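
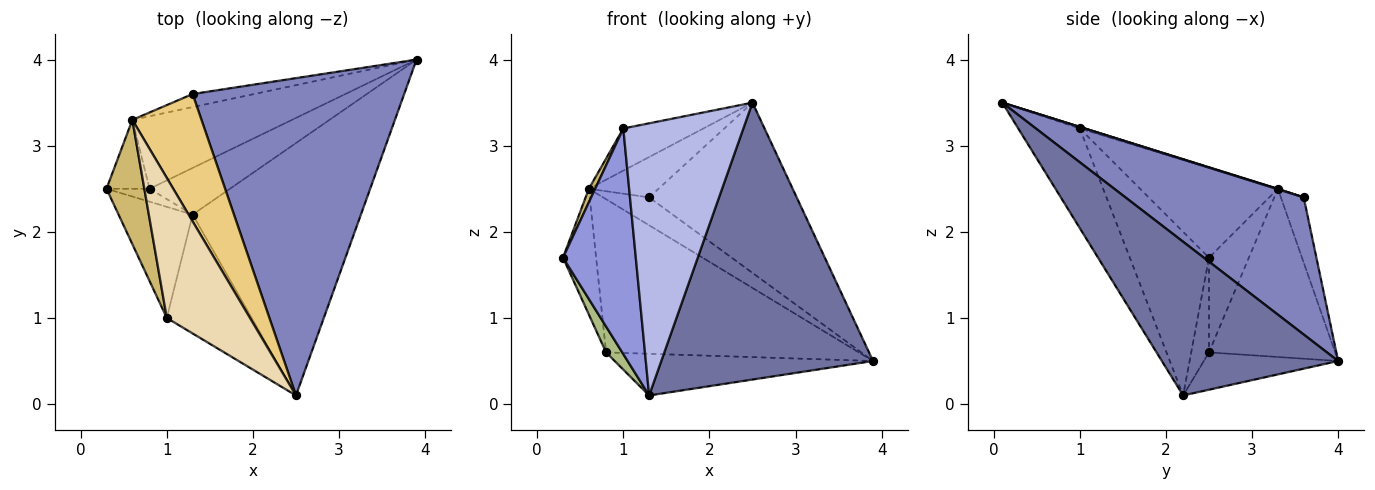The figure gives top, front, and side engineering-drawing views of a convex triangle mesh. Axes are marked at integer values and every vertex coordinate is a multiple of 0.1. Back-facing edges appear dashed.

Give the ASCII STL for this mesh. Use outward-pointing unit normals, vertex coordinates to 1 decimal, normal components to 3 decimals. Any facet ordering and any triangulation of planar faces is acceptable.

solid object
 facet normal 0.524 -0.629 -0.574
  outer loop
   vertex 1.3 2.2 0.1
   vertex 3.9 4.0 0.5
   vertex 2.5 0.1 3.5
  endloop
 endfacet
 facet normal 0.496 0.411 0.765
  outer loop
   vertex 1.3 3.6 2.4
   vertex 2.5 0.1 3.5
   vertex 3.9 4.0 0.5
  endloop
 endfacet
 facet normal -0.698 -0.642 -0.316
  outer loop
   vertex 1.0 1.0 3.2
   vertex 0.3 2.5 1.7
   vertex 1.3 2.2 0.1
  endloop
 endfacet
 facet normal -0.425 -0.829 -0.362
  outer loop
   vertex 1.0 1.0 3.2
   vertex 1.3 2.2 0.1
   vertex 2.5 0.1 3.5
  endloop
 endfacet
 facet normal -0.327 0.629 -0.705
  outer loop
   vertex 0.8 2.5 0.6
   vertex 3.9 4.0 0.5
   vertex 1.3 2.2 0.1
  endloop
 endfacet
 facet normal -0.701 -0.638 -0.319
  outer loop
   vertex 0.8 2.5 0.6
   vertex 1.3 2.2 0.1
   vertex 0.3 2.5 1.7
  endloop
 endfacet
 facet normal -0.409 0.827 -0.386
  outer loop
   vertex 0.6 3.3 2.5
   vertex 1.3 3.6 2.4
   vertex 3.9 4.0 0.5
  endloop
 endfacet
 facet normal -0.411 0.824 -0.390
  outer loop
   vertex 0.6 3.3 2.5
   vertex 3.9 4.0 0.5
   vertex 0.8 2.5 0.6
  endloop
 endfacet
 facet normal -0.726 0.603 -0.330
  outer loop
   vertex 0.6 3.3 2.5
   vertex 0.8 2.5 0.6
   vertex 0.3 2.5 1.7
  endloop
 endfacet
 facet normal -0.921 -0.042 0.388
  outer loop
   vertex 0.6 3.3 2.5
   vertex 0.3 2.5 1.7
   vertex 1.0 1.0 3.2
  endloop
 endfacet
 facet normal 0.007 0.302 0.953
  outer loop
   vertex 0.6 3.3 2.5
   vertex 2.5 0.1 3.5
   vertex 1.3 3.6 2.4
  endloop
 endfacet
 facet normal -0.019 0.288 0.957
  outer loop
   vertex 0.6 3.3 2.5
   vertex 1.0 1.0 3.2
   vertex 2.5 0.1 3.5
  endloop
 endfacet
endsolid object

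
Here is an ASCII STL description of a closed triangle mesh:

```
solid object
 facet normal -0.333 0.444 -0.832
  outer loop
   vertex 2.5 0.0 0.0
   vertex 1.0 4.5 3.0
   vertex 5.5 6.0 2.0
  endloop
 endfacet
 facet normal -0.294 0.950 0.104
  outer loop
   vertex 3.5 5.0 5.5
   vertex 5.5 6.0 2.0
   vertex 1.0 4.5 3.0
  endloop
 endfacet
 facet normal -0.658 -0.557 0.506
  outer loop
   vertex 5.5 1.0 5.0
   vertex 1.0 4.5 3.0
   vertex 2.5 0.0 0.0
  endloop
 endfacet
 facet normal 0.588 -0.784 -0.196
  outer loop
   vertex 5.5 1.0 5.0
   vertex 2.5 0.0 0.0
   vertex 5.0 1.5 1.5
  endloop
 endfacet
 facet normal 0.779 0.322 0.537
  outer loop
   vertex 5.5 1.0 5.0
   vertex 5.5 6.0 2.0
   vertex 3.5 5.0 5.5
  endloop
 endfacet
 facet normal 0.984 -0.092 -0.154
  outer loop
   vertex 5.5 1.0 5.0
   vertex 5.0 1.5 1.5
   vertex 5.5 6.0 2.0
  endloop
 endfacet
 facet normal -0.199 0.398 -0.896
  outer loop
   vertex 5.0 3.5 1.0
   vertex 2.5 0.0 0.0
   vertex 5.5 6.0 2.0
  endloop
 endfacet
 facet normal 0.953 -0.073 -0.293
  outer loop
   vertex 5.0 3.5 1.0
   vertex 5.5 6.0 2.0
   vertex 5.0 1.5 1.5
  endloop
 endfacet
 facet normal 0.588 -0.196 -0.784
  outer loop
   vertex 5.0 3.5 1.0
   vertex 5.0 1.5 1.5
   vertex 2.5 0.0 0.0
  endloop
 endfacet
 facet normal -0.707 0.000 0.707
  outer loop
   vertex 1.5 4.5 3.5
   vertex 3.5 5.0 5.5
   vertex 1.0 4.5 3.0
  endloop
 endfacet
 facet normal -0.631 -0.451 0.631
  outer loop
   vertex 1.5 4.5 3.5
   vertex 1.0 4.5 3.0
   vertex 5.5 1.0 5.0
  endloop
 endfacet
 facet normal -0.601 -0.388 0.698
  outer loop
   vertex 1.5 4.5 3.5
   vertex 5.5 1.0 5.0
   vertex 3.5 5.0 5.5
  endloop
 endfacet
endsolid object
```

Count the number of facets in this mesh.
12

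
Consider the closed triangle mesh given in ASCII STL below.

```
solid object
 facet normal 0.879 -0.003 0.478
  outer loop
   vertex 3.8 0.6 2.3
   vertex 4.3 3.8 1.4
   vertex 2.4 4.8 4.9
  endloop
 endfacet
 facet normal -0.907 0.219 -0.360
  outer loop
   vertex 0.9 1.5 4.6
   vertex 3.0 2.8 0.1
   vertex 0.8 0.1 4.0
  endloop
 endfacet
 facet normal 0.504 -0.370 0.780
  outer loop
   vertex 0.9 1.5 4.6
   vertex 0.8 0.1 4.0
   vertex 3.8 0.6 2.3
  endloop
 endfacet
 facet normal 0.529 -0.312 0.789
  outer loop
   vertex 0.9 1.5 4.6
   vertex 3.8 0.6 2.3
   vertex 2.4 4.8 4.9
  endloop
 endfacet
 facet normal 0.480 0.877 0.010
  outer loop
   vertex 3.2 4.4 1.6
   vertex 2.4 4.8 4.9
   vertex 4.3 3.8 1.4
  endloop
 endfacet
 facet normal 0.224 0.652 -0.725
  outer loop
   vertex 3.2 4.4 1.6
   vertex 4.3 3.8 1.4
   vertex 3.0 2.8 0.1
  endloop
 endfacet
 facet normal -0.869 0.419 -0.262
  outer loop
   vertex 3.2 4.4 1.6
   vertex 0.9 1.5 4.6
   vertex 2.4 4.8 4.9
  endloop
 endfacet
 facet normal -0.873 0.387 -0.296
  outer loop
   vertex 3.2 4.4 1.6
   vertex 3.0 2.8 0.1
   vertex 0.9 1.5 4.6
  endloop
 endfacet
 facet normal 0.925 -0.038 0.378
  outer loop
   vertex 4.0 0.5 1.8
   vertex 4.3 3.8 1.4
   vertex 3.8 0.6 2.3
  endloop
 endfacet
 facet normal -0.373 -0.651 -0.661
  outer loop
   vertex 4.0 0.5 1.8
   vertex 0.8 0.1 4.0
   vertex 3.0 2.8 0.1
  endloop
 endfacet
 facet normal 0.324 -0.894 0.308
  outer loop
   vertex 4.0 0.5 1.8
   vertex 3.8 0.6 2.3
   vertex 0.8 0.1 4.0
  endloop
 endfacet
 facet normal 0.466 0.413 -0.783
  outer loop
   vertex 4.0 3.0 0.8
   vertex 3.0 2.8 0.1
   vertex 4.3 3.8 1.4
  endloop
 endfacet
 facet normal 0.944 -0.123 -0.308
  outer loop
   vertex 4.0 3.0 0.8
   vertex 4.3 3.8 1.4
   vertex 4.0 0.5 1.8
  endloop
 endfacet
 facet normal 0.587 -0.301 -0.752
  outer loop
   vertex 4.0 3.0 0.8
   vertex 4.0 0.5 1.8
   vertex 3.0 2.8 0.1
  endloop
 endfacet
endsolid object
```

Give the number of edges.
21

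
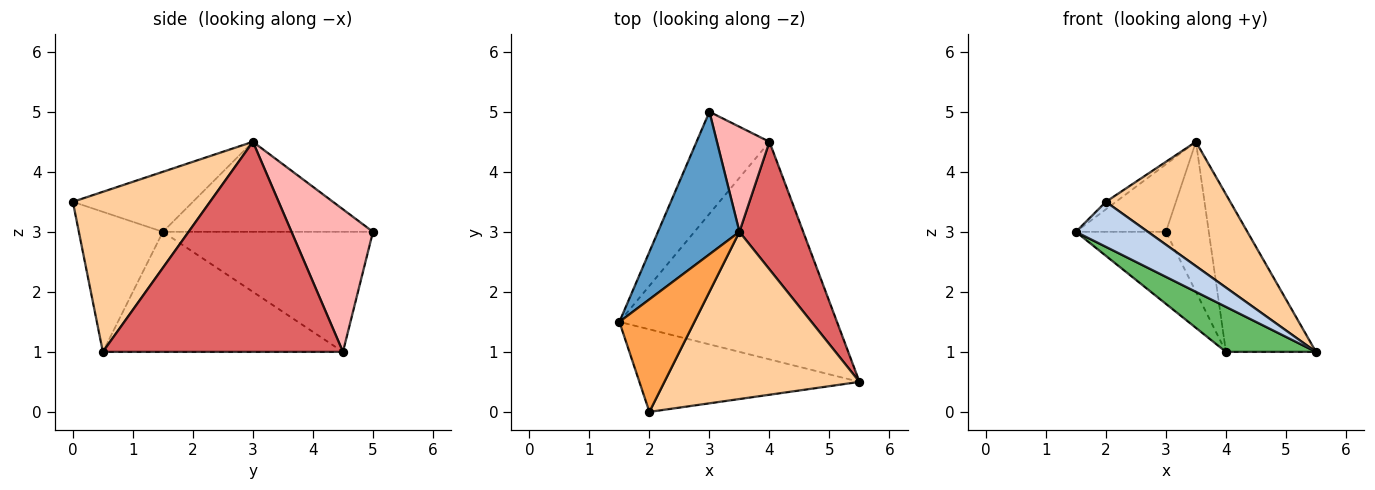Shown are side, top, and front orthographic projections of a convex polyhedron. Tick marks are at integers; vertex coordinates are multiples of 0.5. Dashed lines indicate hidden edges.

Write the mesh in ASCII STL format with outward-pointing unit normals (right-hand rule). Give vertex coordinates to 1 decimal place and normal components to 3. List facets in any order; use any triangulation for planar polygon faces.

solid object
 facet normal -0.707 0.303 0.639
  outer loop
   vertex 3.5 3.0 4.5
   vertex 3.0 5.0 3.0
   vertex 1.5 1.5 3.0
  endloop
 endfacet
 facet normal -0.488 -0.418 -0.766
  outer loop
   vertex 2.0 0.0 3.5
   vertex 1.5 1.5 3.0
   vertex 5.5 0.5 1.0
  endloop
 endfacet
 facet normal -0.624 0.052 0.780
  outer loop
   vertex 2.0 0.0 3.5
   vertex 3.5 3.0 4.5
   vertex 1.5 1.5 3.0
  endloop
 endfacet
 facet normal 0.550 -0.498 0.670
  outer loop
   vertex 2.0 0.0 3.5
   vertex 5.5 0.5 1.0
   vertex 3.5 3.0 4.5
  endloop
 endfacet
 facet normal -0.475 -0.178 -0.862
  outer loop
   vertex 4.0 4.5 1.0
   vertex 5.5 0.5 1.0
   vertex 1.5 1.5 3.0
  endloop
 endfacet
 facet normal -0.803 0.344 -0.487
  outer loop
   vertex 4.0 4.5 1.0
   vertex 1.5 1.5 3.0
   vertex 3.0 5.0 3.0
  endloop
 endfacet
 facet normal 0.901 0.338 0.273
  outer loop
   vertex 4.0 4.5 1.0
   vertex 3.5 3.0 4.5
   vertex 5.5 0.5 1.0
  endloop
 endfacet
 facet normal 0.841 0.443 0.310
  outer loop
   vertex 4.0 4.5 1.0
   vertex 3.0 5.0 3.0
   vertex 3.5 3.0 4.5
  endloop
 endfacet
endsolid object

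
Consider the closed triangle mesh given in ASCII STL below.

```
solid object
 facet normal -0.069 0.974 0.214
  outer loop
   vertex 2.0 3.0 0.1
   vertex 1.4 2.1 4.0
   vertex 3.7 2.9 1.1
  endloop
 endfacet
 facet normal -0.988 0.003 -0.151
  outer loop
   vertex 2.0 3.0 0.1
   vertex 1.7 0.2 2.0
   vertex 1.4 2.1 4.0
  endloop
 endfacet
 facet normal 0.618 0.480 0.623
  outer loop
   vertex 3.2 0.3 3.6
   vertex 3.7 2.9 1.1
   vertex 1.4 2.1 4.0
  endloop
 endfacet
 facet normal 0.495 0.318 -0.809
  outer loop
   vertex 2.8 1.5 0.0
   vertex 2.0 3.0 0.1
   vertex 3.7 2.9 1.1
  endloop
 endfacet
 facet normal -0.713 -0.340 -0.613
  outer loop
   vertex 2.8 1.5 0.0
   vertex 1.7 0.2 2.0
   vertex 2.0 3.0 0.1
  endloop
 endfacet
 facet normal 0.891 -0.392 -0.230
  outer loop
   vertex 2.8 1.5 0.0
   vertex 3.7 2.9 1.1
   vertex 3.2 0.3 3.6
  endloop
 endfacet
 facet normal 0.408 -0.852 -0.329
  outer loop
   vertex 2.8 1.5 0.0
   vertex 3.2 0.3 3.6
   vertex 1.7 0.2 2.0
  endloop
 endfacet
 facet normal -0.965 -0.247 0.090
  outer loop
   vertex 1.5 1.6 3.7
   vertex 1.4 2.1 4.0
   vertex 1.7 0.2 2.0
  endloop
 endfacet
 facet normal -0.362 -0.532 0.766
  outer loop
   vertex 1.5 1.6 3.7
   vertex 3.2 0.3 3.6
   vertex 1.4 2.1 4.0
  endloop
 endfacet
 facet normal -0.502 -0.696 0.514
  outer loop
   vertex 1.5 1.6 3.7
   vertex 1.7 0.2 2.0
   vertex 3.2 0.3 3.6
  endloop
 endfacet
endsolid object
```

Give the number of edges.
15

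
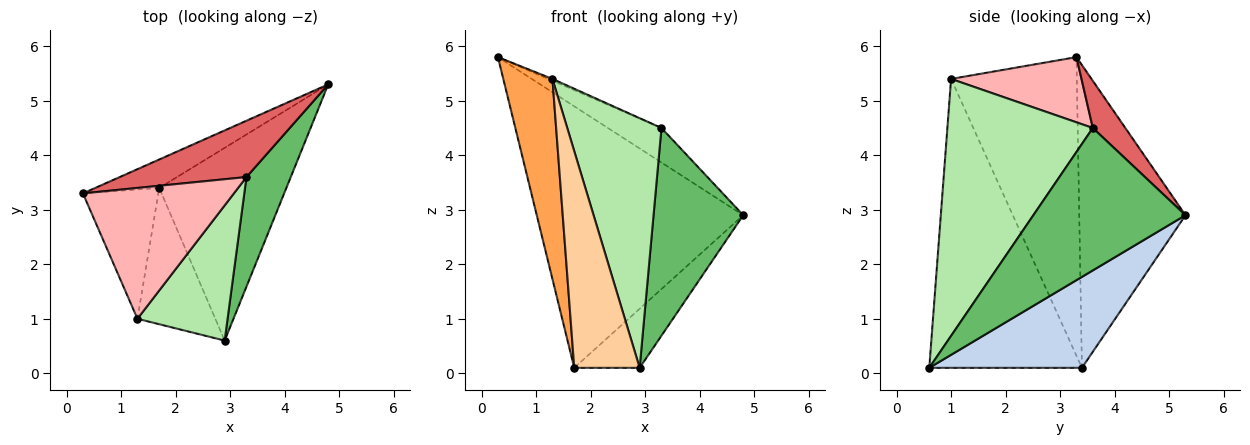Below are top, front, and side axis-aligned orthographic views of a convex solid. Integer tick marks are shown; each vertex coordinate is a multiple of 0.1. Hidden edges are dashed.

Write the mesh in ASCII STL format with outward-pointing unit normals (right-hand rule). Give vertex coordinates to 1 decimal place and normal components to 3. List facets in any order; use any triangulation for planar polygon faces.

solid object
 facet normal -0.455 0.885 -0.096
  outer loop
   vertex 1.7 3.4 0.1
   vertex 0.3 3.3 5.8
   vertex 4.8 5.3 2.9
  endloop
 endfacet
 facet normal 0.565 0.242 -0.789
  outer loop
   vertex 1.7 3.4 0.1
   vertex 4.8 5.3 2.9
   vertex 2.9 0.6 0.1
  endloop
 endfacet
 facet normal -0.907 -0.354 -0.229
  outer loop
   vertex 1.3 1.0 5.4
   vertex 0.3 3.3 5.8
   vertex 1.7 3.4 0.1
  endloop
 endfacet
 facet normal -0.892 -0.382 -0.240
  outer loop
   vertex 1.3 1.0 5.4
   vertex 1.7 3.4 0.1
   vertex 2.9 0.6 0.1
  endloop
 endfacet
 facet normal 0.832 -0.491 0.259
  outer loop
   vertex 3.3 3.6 4.5
   vertex 2.9 0.6 0.1
   vertex 4.8 5.3 2.9
  endloop
 endfacet
 facet normal 0.805 -0.522 0.282
  outer loop
   vertex 3.3 3.6 4.5
   vertex 1.3 1.0 5.4
   vertex 2.9 0.6 0.1
  endloop
 endfacet
 facet normal 0.302 0.498 0.813
  outer loop
   vertex 3.3 3.6 4.5
   vertex 4.8 5.3 2.9
   vertex 0.3 3.3 5.8
  endloop
 endfacet
 facet normal 0.397 0.013 0.918
  outer loop
   vertex 3.3 3.6 4.5
   vertex 0.3 3.3 5.8
   vertex 1.3 1.0 5.4
  endloop
 endfacet
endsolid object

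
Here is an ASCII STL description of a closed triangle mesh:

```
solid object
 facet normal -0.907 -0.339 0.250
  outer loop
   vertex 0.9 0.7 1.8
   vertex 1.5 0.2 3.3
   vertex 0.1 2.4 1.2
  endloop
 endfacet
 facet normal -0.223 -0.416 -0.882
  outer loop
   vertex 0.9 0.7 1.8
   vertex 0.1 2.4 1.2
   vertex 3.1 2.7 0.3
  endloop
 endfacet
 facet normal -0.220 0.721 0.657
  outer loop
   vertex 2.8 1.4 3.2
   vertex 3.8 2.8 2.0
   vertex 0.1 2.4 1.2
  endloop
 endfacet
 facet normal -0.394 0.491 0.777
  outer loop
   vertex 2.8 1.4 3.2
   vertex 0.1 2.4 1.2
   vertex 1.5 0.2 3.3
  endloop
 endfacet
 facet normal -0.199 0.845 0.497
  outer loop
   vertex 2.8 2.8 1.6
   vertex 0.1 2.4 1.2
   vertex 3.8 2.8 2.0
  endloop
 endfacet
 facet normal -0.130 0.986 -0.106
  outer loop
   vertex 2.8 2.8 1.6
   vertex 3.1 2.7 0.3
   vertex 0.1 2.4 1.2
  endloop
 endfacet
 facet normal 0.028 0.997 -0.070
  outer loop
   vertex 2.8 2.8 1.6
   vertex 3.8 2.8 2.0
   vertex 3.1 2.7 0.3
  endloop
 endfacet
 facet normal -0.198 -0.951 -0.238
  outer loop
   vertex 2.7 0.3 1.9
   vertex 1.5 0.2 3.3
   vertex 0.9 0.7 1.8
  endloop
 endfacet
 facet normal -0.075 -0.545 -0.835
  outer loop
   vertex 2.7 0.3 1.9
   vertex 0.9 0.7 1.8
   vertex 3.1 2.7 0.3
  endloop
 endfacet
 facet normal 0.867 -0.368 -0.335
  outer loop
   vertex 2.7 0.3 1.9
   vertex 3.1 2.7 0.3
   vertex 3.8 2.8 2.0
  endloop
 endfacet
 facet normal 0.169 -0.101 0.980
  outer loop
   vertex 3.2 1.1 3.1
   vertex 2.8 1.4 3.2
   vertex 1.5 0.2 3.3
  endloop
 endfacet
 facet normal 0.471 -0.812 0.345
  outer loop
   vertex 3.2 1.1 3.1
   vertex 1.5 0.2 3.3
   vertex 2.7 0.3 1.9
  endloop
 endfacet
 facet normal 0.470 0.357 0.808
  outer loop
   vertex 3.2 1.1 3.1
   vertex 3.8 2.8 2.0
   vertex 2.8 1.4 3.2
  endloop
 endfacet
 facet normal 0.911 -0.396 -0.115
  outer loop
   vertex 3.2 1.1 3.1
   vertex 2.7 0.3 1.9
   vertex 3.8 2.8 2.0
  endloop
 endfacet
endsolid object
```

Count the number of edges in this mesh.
21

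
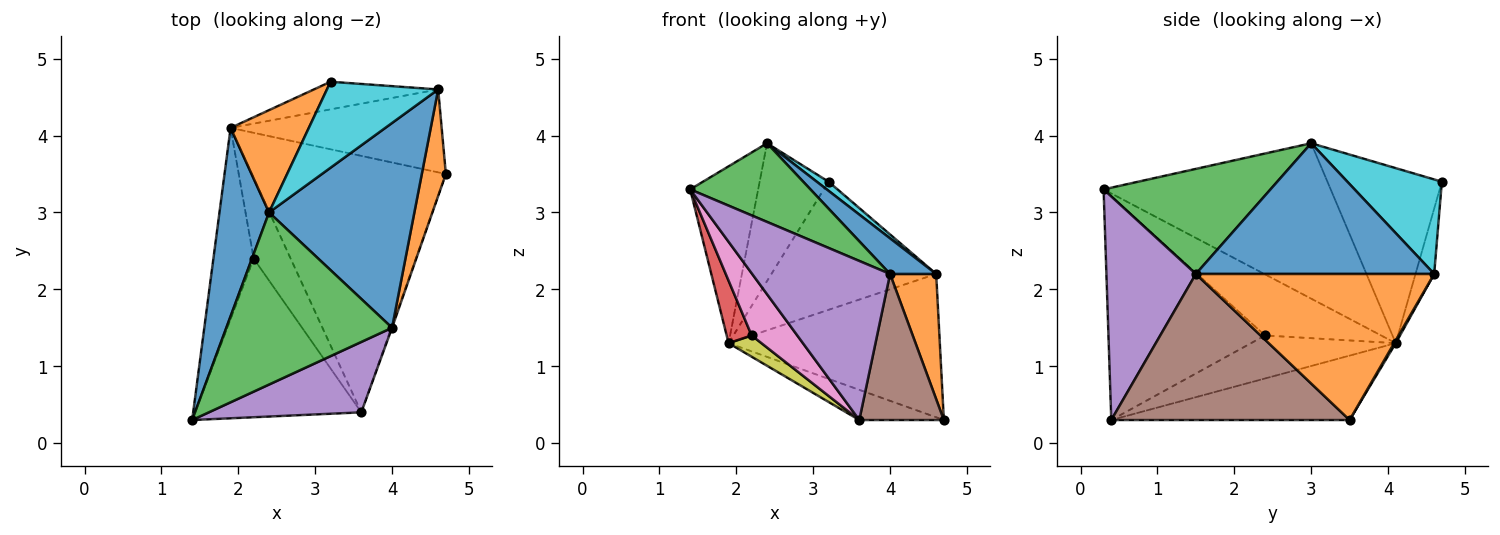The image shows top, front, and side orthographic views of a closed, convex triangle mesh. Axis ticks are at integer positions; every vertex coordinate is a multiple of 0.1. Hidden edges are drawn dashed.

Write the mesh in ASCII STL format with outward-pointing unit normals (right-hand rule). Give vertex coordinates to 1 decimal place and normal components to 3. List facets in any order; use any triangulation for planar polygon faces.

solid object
 facet normal -0.916 0.274 0.292
  outer loop
   vertex 1.9 4.1 1.3
   vertex 1.4 0.3 3.3
   vertex 2.4 3.0 3.9
  endloop
 endfacet
 facet normal -0.800 0.482 0.358
  outer loop
   vertex 1.9 4.1 1.3
   vertex 2.4 3.0 3.9
   vertex 3.2 4.7 3.4
  endloop
 endfacet
 facet normal 0.500 -0.360 0.788
  outer loop
   vertex 4.0 1.5 2.2
   vertex 2.4 3.0 3.9
   vertex 1.4 0.3 3.3
  endloop
 endfacet
 facet normal -0.822 -0.177 -0.542
  outer loop
   vertex 2.2 2.4 1.4
   vertex 1.4 0.3 3.3
   vertex 1.9 4.1 1.3
  endloop
 endfacet
 facet normal 0.510 -0.787 0.348
  outer loop
   vertex 3.6 0.4 0.3
   vertex 4.0 1.5 2.2
   vertex 1.4 0.3 3.3
  endloop
 endfacet
 facet normal 0.942 -0.334 -0.005
  outer loop
   vertex 3.6 0.4 0.3
   vertex 4.7 3.5 0.3
   vertex 4.0 1.5 2.2
  endloop
 endfacet
 facet normal -0.782 -0.228 -0.581
  outer loop
   vertex 3.6 0.4 0.3
   vertex 1.4 0.3 3.3
   vertex 2.2 2.4 1.4
  endloop
 endfacet
 facet normal -0.313 0.111 -0.943
  outer loop
   vertex 3.6 0.4 0.3
   vertex 1.9 4.1 1.3
   vertex 4.7 3.5 0.3
  endloop
 endfacet
 facet normal -0.747 -0.170 -0.643
  outer loop
   vertex 3.6 0.4 0.3
   vertex 2.2 2.4 1.4
   vertex 1.9 4.1 1.3
  endloop
 endfacet
 facet normal 0.645 -0.080 0.760
  outer loop
   vertex 4.6 4.6 2.2
   vertex 3.2 4.7 3.4
   vertex 2.4 3.0 3.9
  endloop
 endfacet
 facet normal 0.663 -0.128 0.737
  outer loop
   vertex 4.6 4.6 2.2
   vertex 2.4 3.0 3.9
   vertex 4.0 1.5 2.2
  endloop
 endfacet
 facet normal 0.969 -0.188 0.160
  outer loop
   vertex 4.6 4.6 2.2
   vertex 4.0 1.5 2.2
   vertex 4.7 3.5 0.3
  endloop
 endfacet
 facet normal 0.007 0.866 -0.501
  outer loop
   vertex 4.6 4.6 2.2
   vertex 4.7 3.5 0.3
   vertex 1.9 4.1 1.3
  endloop
 endfacet
 facet normal -0.110 0.972 -0.209
  outer loop
   vertex 4.6 4.6 2.2
   vertex 1.9 4.1 1.3
   vertex 3.2 4.7 3.4
  endloop
 endfacet
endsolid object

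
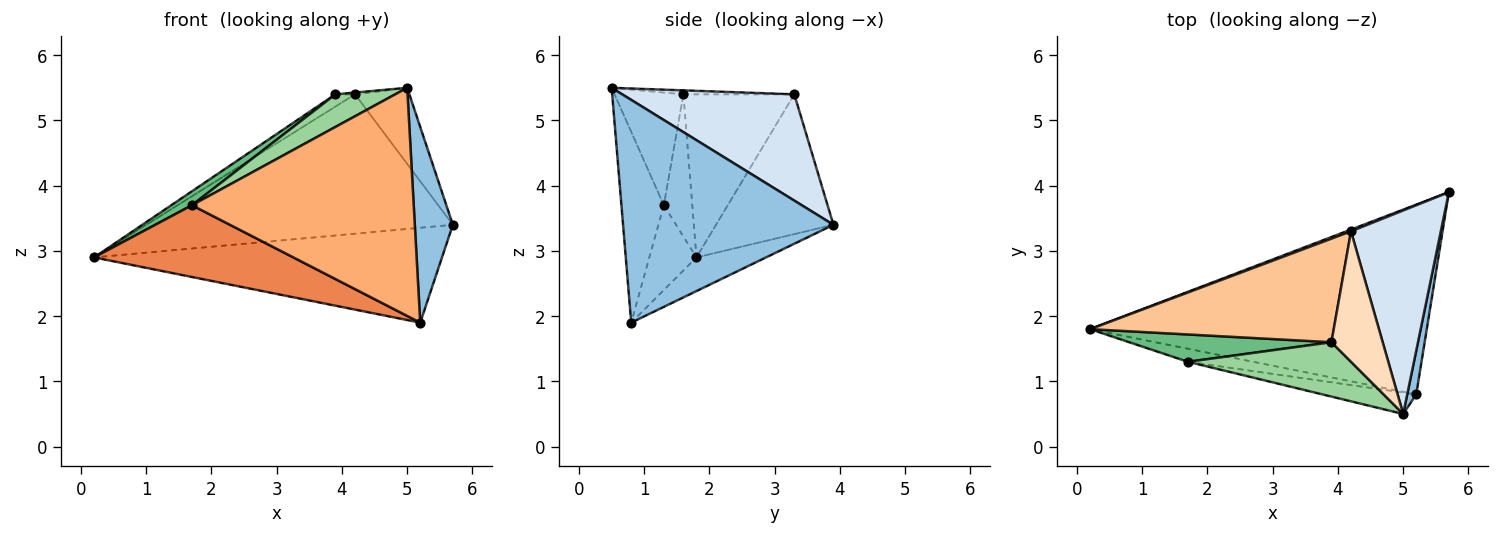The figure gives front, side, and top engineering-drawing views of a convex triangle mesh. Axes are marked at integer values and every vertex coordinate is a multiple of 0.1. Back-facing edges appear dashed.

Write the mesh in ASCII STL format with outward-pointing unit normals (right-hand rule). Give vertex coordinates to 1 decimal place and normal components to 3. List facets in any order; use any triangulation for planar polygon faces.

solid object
 facet normal -0.089 0.445 -0.891
  outer loop
   vertex 5.2 0.8 1.9
   vertex 0.2 1.8 2.9
   vertex 5.7 3.9 3.4
  endloop
 endfacet
 facet normal 0.983 -0.178 0.040
  outer loop
   vertex 5.2 0.8 1.9
   vertex 5.7 3.9 3.4
   vertex 5.0 0.5 5.5
  endloop
 endfacet
 facet normal -0.358 0.934 0.012
  outer loop
   vertex 4.2 3.3 5.4
   vertex 5.7 3.9 3.4
   vertex 0.2 1.8 2.9
  endloop
 endfacet
 facet normal 0.743 0.235 0.627
  outer loop
   vertex 4.2 3.3 5.4
   vertex 5.0 0.5 5.5
   vertex 5.7 3.9 3.4
  endloop
 endfacet
 facet normal -0.227 -0.958 -0.174
  outer loop
   vertex 1.7 1.3 3.7
   vertex 0.2 1.8 2.9
   vertex 5.2 0.8 1.9
  endloop
 endfacet
 facet normal -0.187 -0.978 -0.092
  outer loop
   vertex 1.7 1.3 3.7
   vertex 5.2 0.8 1.9
   vertex 5.0 0.5 5.5
  endloop
 endfacet
 facet normal -0.554 0.098 0.827
  outer loop
   vertex 3.9 1.6 5.4
   vertex 4.2 3.3 5.4
   vertex 0.2 1.8 2.9
  endloop
 endfacet
 facet normal -0.077 0.014 0.997
  outer loop
   vertex 3.9 1.6 5.4
   vertex 5.0 0.5 5.5
   vertex 4.2 3.3 5.4
  endloop
 endfacet
 facet normal -0.531 -0.385 0.755
  outer loop
   vertex 3.9 1.6 5.4
   vertex 0.2 1.8 2.9
   vertex 1.7 1.3 3.7
  endloop
 endfacet
 facet normal -0.510 -0.443 0.738
  outer loop
   vertex 3.9 1.6 5.4
   vertex 1.7 1.3 3.7
   vertex 5.0 0.5 5.5
  endloop
 endfacet
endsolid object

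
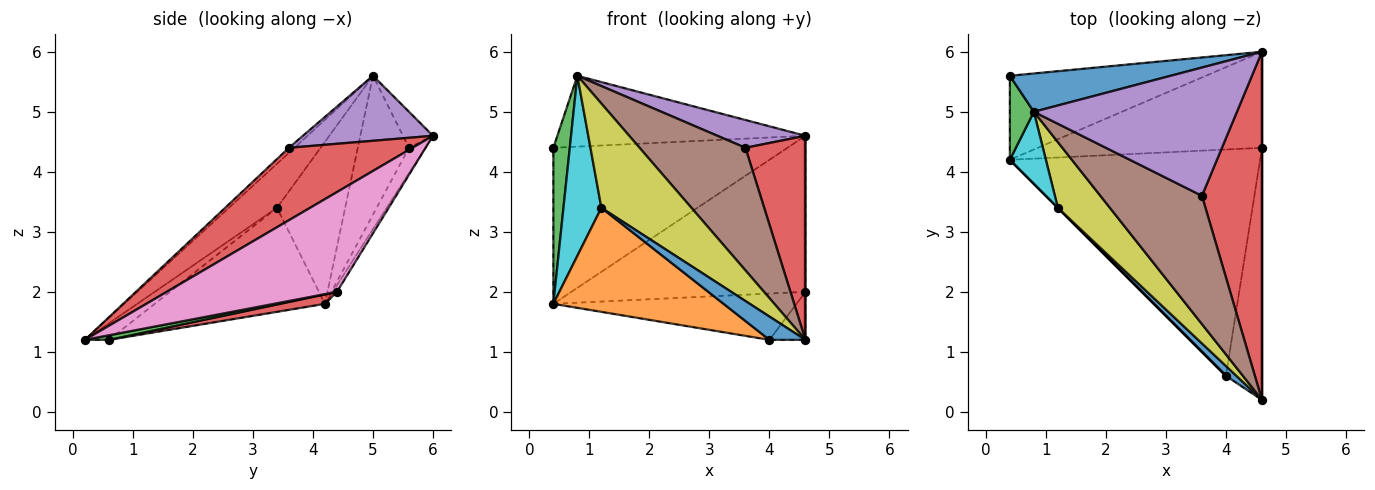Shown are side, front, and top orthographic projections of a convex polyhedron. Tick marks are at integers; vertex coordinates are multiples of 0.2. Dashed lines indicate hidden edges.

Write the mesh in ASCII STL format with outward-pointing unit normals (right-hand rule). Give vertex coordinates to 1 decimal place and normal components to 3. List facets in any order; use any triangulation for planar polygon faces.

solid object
 facet normal -0.106 0.875 0.473
  outer loop
   vertex 0.8 5.0 5.6
   vertex 4.6 6.0 4.6
   vertex 0.4 5.6 4.4
  endloop
 endfacet
 facet normal -0.061 0.879 -0.473
  outer loop
   vertex 0.4 4.2 1.8
   vertex 0.4 5.6 4.4
   vertex 4.6 6.0 4.6
  endloop
 endfacet
 facet normal -0.940 -0.302 0.162
  outer loop
   vertex 0.4 4.2 1.8
   vertex 0.8 5.0 5.6
   vertex 0.4 5.6 4.4
  endloop
 endfacet
 facet normal 0.721 -0.350 0.598
  outer loop
   vertex 3.6 3.6 4.4
   vertex 4.6 0.2 1.2
   vertex 4.6 6.0 4.6
  endloop
 endfacet
 facet normal 0.299 -0.202 0.933
  outer loop
   vertex 3.6 3.6 4.4
   vertex 4.6 6.0 4.6
   vertex 0.8 5.0 5.6
  endloop
 endfacet
 facet normal -0.036 -0.690 0.722
  outer loop
   vertex 3.6 3.6 4.4
   vertex 0.8 5.0 5.6
   vertex 4.6 0.2 1.2
  endloop
 endfacet
 facet normal 1.000 0.000 0.000
  outer loop
   vertex 4.6 4.4 2.0
   vertex 4.6 6.0 4.6
   vertex 4.6 0.2 1.2
  endloop
 endfacet
 facet normal -0.016 0.852 -0.524
  outer loop
   vertex 4.6 4.4 2.0
   vertex 0.4 4.2 1.8
   vertex 4.6 6.0 4.6
  endloop
 endfacet
 facet normal -0.411 -0.771 0.486
  outer loop
   vertex 1.2 3.4 3.4
   vertex 4.6 0.2 1.2
   vertex 0.8 5.0 5.6
  endloop
 endfacet
 facet normal -0.858 -0.477 0.191
  outer loop
   vertex 1.2 3.4 3.4
   vertex 0.8 5.0 5.6
   vertex 0.4 4.2 1.8
  endloop
 endfacet
 facet normal -0.523 -0.785 0.333
  outer loop
   vertex 4.0 0.6 1.2
   vertex 4.6 0.2 1.2
   vertex 1.2 3.4 3.4
  endloop
 endfacet
 facet normal -0.707 -0.707 0.000
  outer loop
   vertex 4.0 0.6 1.2
   vertex 1.2 3.4 3.4
   vertex 0.4 4.2 1.8
  endloop
 endfacet
 facet normal 0.124 0.186 -0.975
  outer loop
   vertex 4.0 0.6 1.2
   vertex 4.6 4.4 2.0
   vertex 4.6 0.2 1.2
  endloop
 endfacet
 facet normal 0.037 0.200 -0.979
  outer loop
   vertex 4.0 0.6 1.2
   vertex 0.4 4.2 1.8
   vertex 4.6 4.4 2.0
  endloop
 endfacet
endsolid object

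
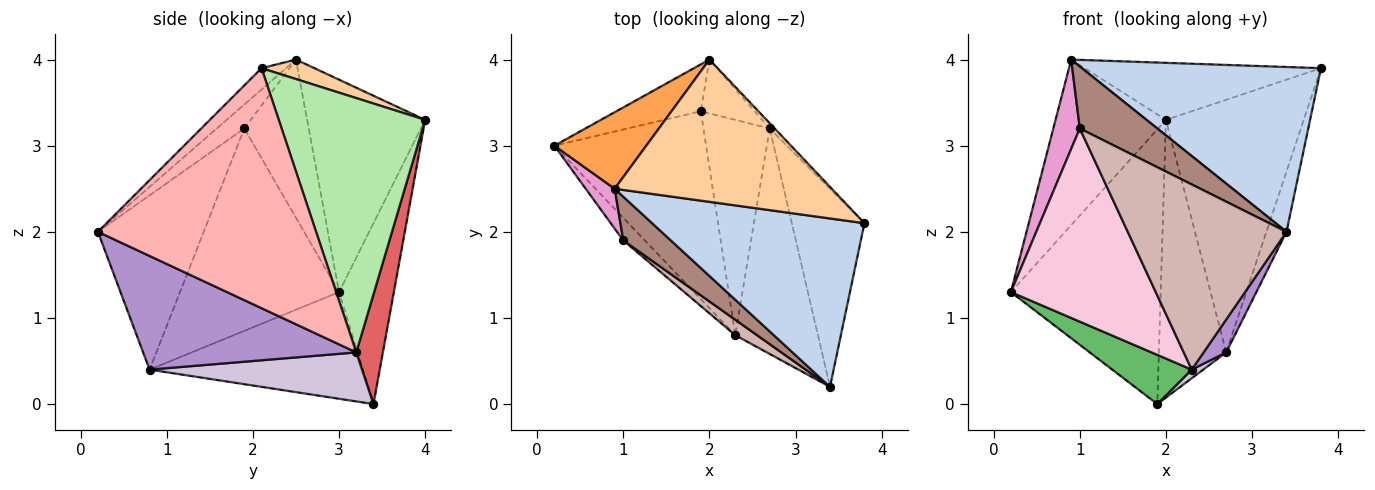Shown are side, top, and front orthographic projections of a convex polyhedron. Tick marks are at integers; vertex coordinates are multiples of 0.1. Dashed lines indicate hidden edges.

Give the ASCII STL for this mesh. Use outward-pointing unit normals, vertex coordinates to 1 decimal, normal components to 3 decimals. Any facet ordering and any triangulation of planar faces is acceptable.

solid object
 facet normal -0.339 0.927 -0.158
  outer loop
   vertex 2.0 4.0 3.3
   vertex 1.9 3.4 0.0
   vertex 0.2 3.0 1.3
  endloop
 endfacet
 facet normal -0.072 -0.698 0.713
  outer loop
   vertex 0.9 2.5 4.0
   vertex 3.4 0.2 2.0
   vertex 3.8 2.1 3.9
  endloop
 endfacet
 facet normal -0.696 0.651 0.301
  outer loop
   vertex 0.9 2.5 4.0
   vertex 2.0 4.0 3.3
   vertex 0.2 3.0 1.3
  endloop
 endfacet
 facet normal 0.083 0.371 0.925
  outer loop
   vertex 0.9 2.5 4.0
   vertex 3.8 2.1 3.9
   vertex 2.0 4.0 3.3
  endloop
 endfacet
 facet normal -0.562 -0.210 -0.800
  outer loop
   vertex 2.3 0.8 0.4
   vertex 0.2 3.0 1.3
   vertex 1.9 3.4 0.0
  endloop
 endfacet
 facet normal 0.728 0.685 -0.014
  outer loop
   vertex 2.7 3.2 0.6
   vertex 2.0 4.0 3.3
   vertex 3.8 2.1 3.9
  endloop
 endfacet
 facet normal 0.362 0.915 -0.177
  outer loop
   vertex 2.7 3.2 0.6
   vertex 1.9 3.4 0.0
   vertex 2.0 4.0 3.3
  endloop
 endfacet
 facet normal 0.953 0.088 -0.289
  outer loop
   vertex 2.7 3.2 0.6
   vertex 3.8 2.1 3.9
   vertex 3.4 0.2 2.0
  endloop
 endfacet
 facet normal 0.806 -0.085 -0.586
  outer loop
   vertex 2.7 3.2 0.6
   vertex 3.4 0.2 2.0
   vertex 2.3 0.8 0.4
  endloop
 endfacet
 facet normal 0.595 -0.032 -0.803
  outer loop
   vertex 2.7 3.2 0.6
   vertex 2.3 0.8 0.4
   vertex 1.9 3.4 0.0
  endloop
 endfacet
 facet normal -0.279 -0.785 0.554
  outer loop
   vertex 1.0 1.9 3.2
   vertex 3.4 0.2 2.0
   vertex 0.9 2.5 4.0
  endloop
 endfacet
 facet normal -0.553 -0.830 0.069
  outer loop
   vertex 1.0 1.9 3.2
   vertex 2.3 0.8 0.4
   vertex 3.4 0.2 2.0
  endloop
 endfacet
 facet normal -0.912 -0.375 0.167
  outer loop
   vertex 1.0 1.9 3.2
   vertex 0.9 2.5 4.0
   vertex 0.2 3.0 1.3
  endloop
 endfacet
 facet normal -0.737 -0.671 -0.078
  outer loop
   vertex 1.0 1.9 3.2
   vertex 0.2 3.0 1.3
   vertex 2.3 0.8 0.4
  endloop
 endfacet
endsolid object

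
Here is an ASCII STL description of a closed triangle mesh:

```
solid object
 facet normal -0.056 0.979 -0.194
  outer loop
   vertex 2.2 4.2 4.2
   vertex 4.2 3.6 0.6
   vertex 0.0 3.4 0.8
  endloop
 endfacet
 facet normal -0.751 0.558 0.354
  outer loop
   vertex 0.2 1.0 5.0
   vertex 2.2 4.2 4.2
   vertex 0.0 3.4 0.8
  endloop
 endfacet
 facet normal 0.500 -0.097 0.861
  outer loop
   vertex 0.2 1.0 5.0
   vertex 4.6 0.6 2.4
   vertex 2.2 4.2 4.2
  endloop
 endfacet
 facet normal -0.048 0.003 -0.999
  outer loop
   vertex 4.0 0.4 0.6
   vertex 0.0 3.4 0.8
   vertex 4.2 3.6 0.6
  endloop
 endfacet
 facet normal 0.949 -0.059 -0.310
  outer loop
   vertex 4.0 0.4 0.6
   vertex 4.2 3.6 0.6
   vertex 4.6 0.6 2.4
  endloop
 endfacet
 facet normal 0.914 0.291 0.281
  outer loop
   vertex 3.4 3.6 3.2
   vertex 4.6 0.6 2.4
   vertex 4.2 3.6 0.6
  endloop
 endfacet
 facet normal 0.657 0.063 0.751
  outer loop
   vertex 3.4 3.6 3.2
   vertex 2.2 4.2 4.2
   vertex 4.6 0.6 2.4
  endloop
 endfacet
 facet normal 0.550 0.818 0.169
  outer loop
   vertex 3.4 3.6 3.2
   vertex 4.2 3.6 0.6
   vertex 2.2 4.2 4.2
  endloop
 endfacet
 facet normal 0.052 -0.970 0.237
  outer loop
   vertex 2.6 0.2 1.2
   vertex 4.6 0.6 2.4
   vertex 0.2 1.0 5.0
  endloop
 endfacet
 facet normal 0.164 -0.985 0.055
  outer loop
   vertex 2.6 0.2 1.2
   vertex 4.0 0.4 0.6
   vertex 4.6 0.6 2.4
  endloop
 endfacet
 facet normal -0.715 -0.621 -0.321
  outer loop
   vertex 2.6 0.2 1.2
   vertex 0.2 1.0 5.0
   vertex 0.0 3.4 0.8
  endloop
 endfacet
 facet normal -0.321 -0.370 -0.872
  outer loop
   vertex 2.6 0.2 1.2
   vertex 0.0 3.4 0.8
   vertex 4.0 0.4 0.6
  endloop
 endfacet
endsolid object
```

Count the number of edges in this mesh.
18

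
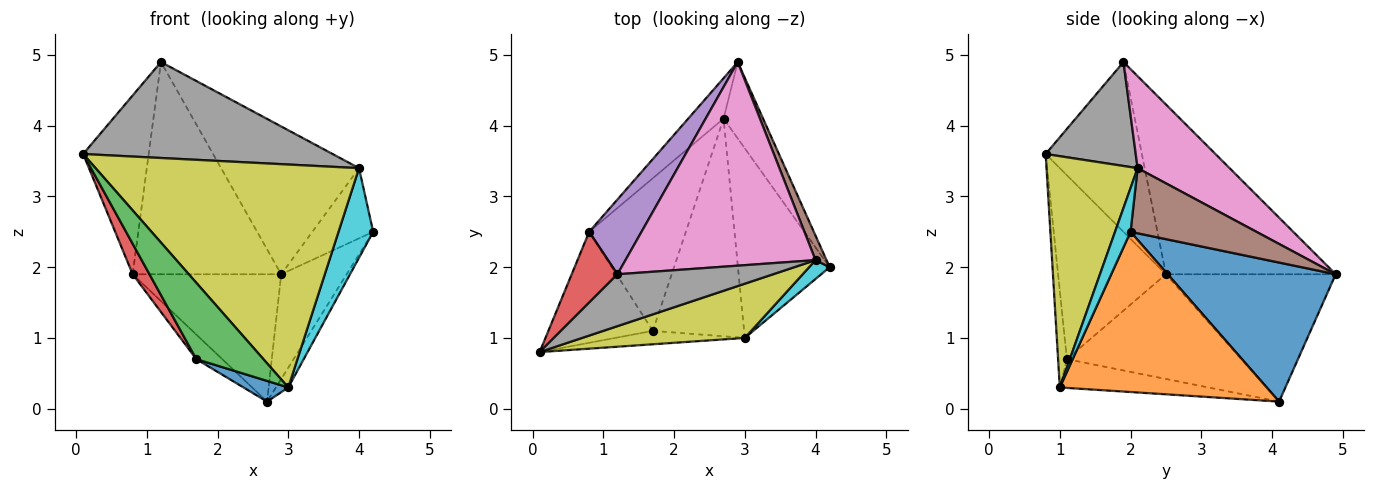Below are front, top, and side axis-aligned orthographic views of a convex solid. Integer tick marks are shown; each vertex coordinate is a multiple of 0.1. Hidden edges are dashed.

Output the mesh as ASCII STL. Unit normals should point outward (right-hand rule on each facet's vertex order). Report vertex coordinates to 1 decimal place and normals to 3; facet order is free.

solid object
 facet normal 0.901 0.351 -0.256
  outer loop
   vertex 2.7 4.1 0.1
   vertex 2.9 4.9 1.9
   vertex 4.2 2.0 2.5
  endloop
 endfacet
 facet normal 0.867 0.052 -0.496
  outer loop
   vertex 3.0 1.0 0.3
   vertex 2.7 4.1 0.1
   vertex 4.2 2.0 2.5
  endloop
 endfacet
 facet normal -0.737 0.645 -0.205
  outer loop
   vertex 0.8 2.5 1.9
   vertex 2.9 4.9 1.9
   vertex 2.7 4.1 0.1
  endloop
 endfacet
 facet normal -0.807 0.550 0.217
  outer loop
   vertex 0.8 2.5 1.9
   vertex 0.1 0.8 3.6
   vertex 1.2 1.9 4.9
  endloop
 endfacet
 facet normal -0.733 0.641 0.226
  outer loop
   vertex 0.8 2.5 1.9
   vertex 1.2 1.9 4.9
   vertex 2.9 4.9 1.9
  endloop
 endfacet
 facet normal 0.890 0.430 0.150
  outer loop
   vertex 4.0 2.1 3.4
   vertex 4.2 2.0 2.5
   vertex 2.9 4.9 1.9
  endloop
 endfacet
 facet normal 0.365 0.547 0.754
  outer loop
   vertex 4.0 2.1 3.4
   vertex 2.9 4.9 1.9
   vertex 1.2 1.9 4.9
  endloop
 endfacet
 facet normal 0.303 -0.838 0.453
  outer loop
   vertex 4.0 2.1 3.4
   vertex 1.2 1.9 4.9
   vertex 0.1 0.8 3.6
  endloop
 endfacet
 facet normal 0.319 -0.921 0.224
  outer loop
   vertex 4.0 2.1 3.4
   vertex 0.1 0.8 3.6
   vertex 3.0 1.0 0.3
  endloop
 endfacet
 facet normal 0.401 -0.896 0.189
  outer loop
   vertex 4.0 2.1 3.4
   vertex 3.0 1.0 0.3
   vertex 4.2 2.0 2.5
  endloop
 endfacet
 facet normal -0.299 -0.090 -0.950
  outer loop
   vertex 1.7 1.1 0.7
   vertex 2.7 4.1 0.1
   vertex 3.0 1.0 0.3
  endloop
 endfacet
 facet normal -0.730 0.109 -0.674
  outer loop
   vertex 1.7 1.1 0.7
   vertex 0.8 2.5 1.9
   vertex 2.7 4.1 0.1
  endloop
 endfacet
 facet normal -0.128 -0.977 -0.172
  outer loop
   vertex 1.7 1.1 0.7
   vertex 3.0 1.0 0.3
   vertex 0.1 0.8 3.6
  endloop
 endfacet
 facet normal -0.862 -0.135 -0.489
  outer loop
   vertex 1.7 1.1 0.7
   vertex 0.1 0.8 3.6
   vertex 0.8 2.5 1.9
  endloop
 endfacet
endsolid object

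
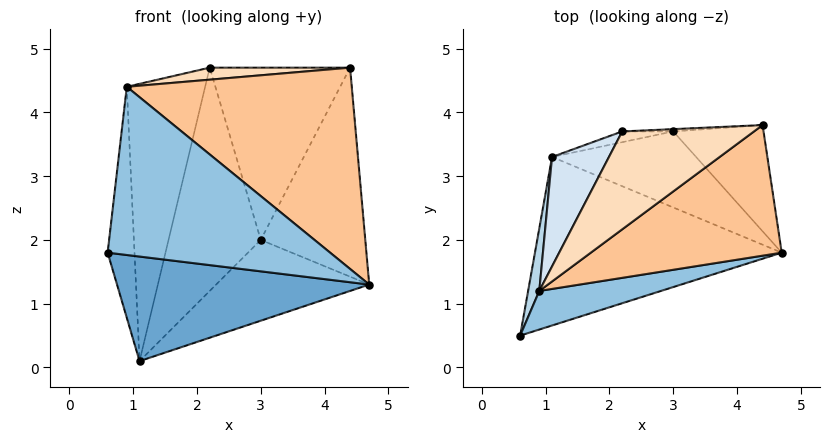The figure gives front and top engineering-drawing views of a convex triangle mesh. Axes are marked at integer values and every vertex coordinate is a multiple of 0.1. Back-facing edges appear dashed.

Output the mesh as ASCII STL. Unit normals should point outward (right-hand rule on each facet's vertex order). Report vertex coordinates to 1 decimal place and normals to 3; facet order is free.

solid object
 facet normal 0.063 -0.526 -0.848
  outer loop
   vertex 1.1 3.3 0.1
   vertex 4.7 1.8 1.3
   vertex 0.6 0.5 1.8
  endloop
 endfacet
 facet normal 0.319 -0.924 0.212
  outer loop
   vertex 0.9 1.2 4.4
   vertex 0.6 0.5 1.8
   vertex 4.7 1.8 1.3
  endloop
 endfacet
 facet normal -0.976 0.209 0.056
  outer loop
   vertex 0.9 1.2 4.4
   vertex 1.1 3.3 0.1
   vertex 0.6 0.5 1.8
  endloop
 endfacet
 facet normal -0.882 0.438 0.173
  outer loop
   vertex 0.9 1.2 4.4
   vertex 2.2 3.7 4.7
   vertex 1.1 3.3 0.1
  endloop
 endfacet
 facet normal 0.470 0.643 -0.605
  outer loop
   vertex 3.0 3.7 2.0
   vertex 4.7 1.8 1.3
   vertex 1.1 3.3 0.1
  endloop
 endfacet
 facet normal -0.160 0.986 -0.047
  outer loop
   vertex 3.0 3.7 2.0
   vertex 1.1 3.3 0.1
   vertex 2.2 3.7 4.7
  endloop
 endfacet
 facet normal 0.499 -0.727 0.472
  outer loop
   vertex 4.4 3.8 4.7
   vertex 0.9 1.2 4.4
   vertex 4.7 1.8 1.3
  endloop
 endfacet
 facet normal 0.006 -0.122 0.993
  outer loop
   vertex 4.4 3.8 4.7
   vertex 2.2 3.7 4.7
   vertex 0.9 1.2 4.4
  endloop
 endfacet
 facet normal 0.629 0.693 -0.352
  outer loop
   vertex 4.4 3.8 4.7
   vertex 4.7 1.8 1.3
   vertex 3.0 3.7 2.0
  endloop
 endfacet
 facet normal -0.045 0.999 -0.013
  outer loop
   vertex 4.4 3.8 4.7
   vertex 3.0 3.7 2.0
   vertex 2.2 3.7 4.7
  endloop
 endfacet
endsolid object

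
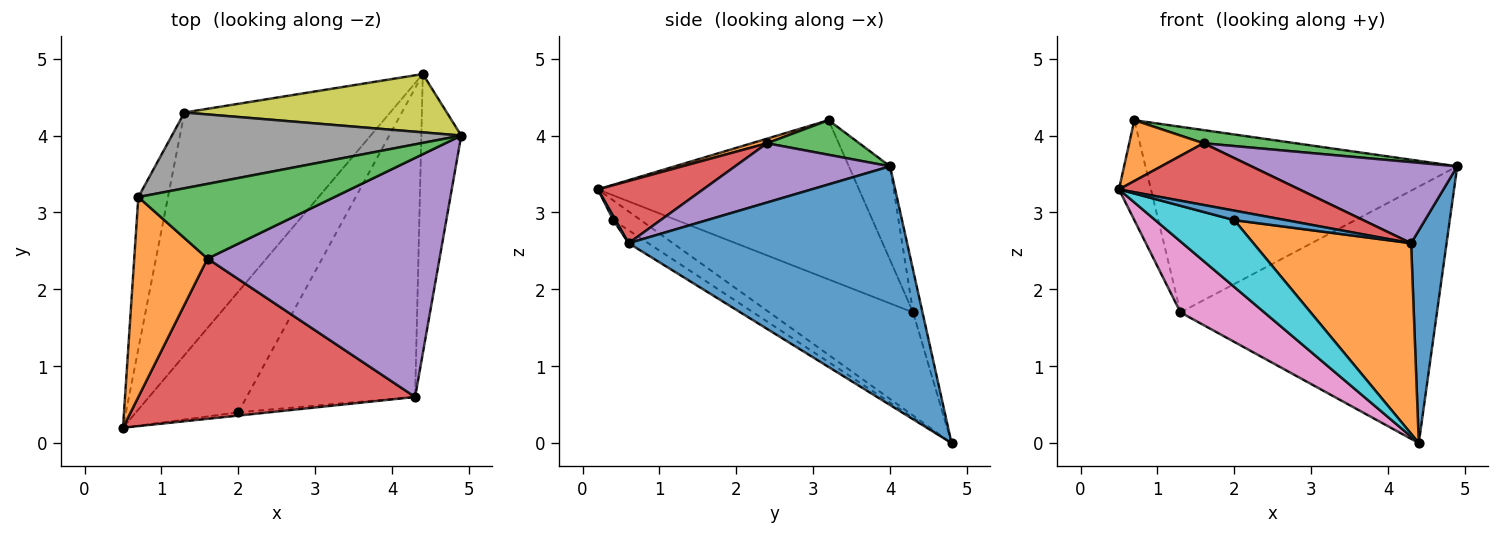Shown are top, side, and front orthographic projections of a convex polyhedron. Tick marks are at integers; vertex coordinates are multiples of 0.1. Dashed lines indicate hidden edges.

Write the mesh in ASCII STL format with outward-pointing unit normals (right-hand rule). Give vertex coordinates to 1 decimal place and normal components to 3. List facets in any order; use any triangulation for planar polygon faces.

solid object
 facet normal 0.979 -0.125 -0.164
  outer loop
   vertex 4.3 0.6 2.6
   vertex 4.4 4.8 0.0
   vertex 4.9 4.0 3.6
  endloop
 endfacet
 facet normal 0.060 -0.291 0.955
  outer loop
   vertex 1.6 2.4 3.9
   vertex 0.7 3.2 4.2
   vertex 0.5 0.2 3.3
  endloop
 endfacet
 facet normal 0.171 -0.171 0.970
  outer loop
   vertex 1.6 2.4 3.9
   vertex 4.9 4.0 3.6
   vertex 0.7 3.2 4.2
  endloop
 endfacet
 facet normal 0.205 -0.352 0.913
  outer loop
   vertex 1.6 2.4 3.9
   vertex 0.5 0.2 3.3
   vertex 4.3 0.6 2.6
  endloop
 endfacet
 facet normal 0.235 -0.312 0.920
  outer loop
   vertex 1.6 2.4 3.9
   vertex 4.3 0.6 2.6
   vertex 4.9 4.0 3.6
  endloop
 endfacet
 facet normal -0.976 0.120 -0.182
  outer loop
   vertex 1.3 4.3 1.7
   vertex 0.5 0.2 3.3
   vertex 0.7 3.2 4.2
  endloop
 endfacet
 facet normal -0.434 -0.253 -0.865
  outer loop
   vertex 1.3 4.3 1.7
   vertex 4.4 4.8 0.0
   vertex 0.5 0.2 3.3
  endloop
 endfacet
 facet normal -0.121 0.919 0.375
  outer loop
   vertex 1.3 4.3 1.7
   vertex 0.7 3.2 4.2
   vertex 4.9 4.0 3.6
  endloop
 endfacet
 facet normal -0.036 0.975 0.222
  outer loop
   vertex 1.3 4.3 1.7
   vertex 4.9 4.0 3.6
   vertex 4.4 4.8 0.0
  endloop
 endfacet
 facet normal -0.166 -0.478 -0.863
  outer loop
   vertex 2.0 0.4 2.9
   vertex 0.5 0.2 3.3
   vertex 4.4 4.8 0.0
  endloop
 endfacet
 facet normal 0.040 -0.946 -0.322
  outer loop
   vertex 2.0 0.4 2.9
   vertex 4.3 0.6 2.6
   vertex 0.5 0.2 3.3
  endloop
 endfacet
 facet normal -0.065 -0.524 -0.849
  outer loop
   vertex 2.0 0.4 2.9
   vertex 4.4 4.8 0.0
   vertex 4.3 0.6 2.6
  endloop
 endfacet
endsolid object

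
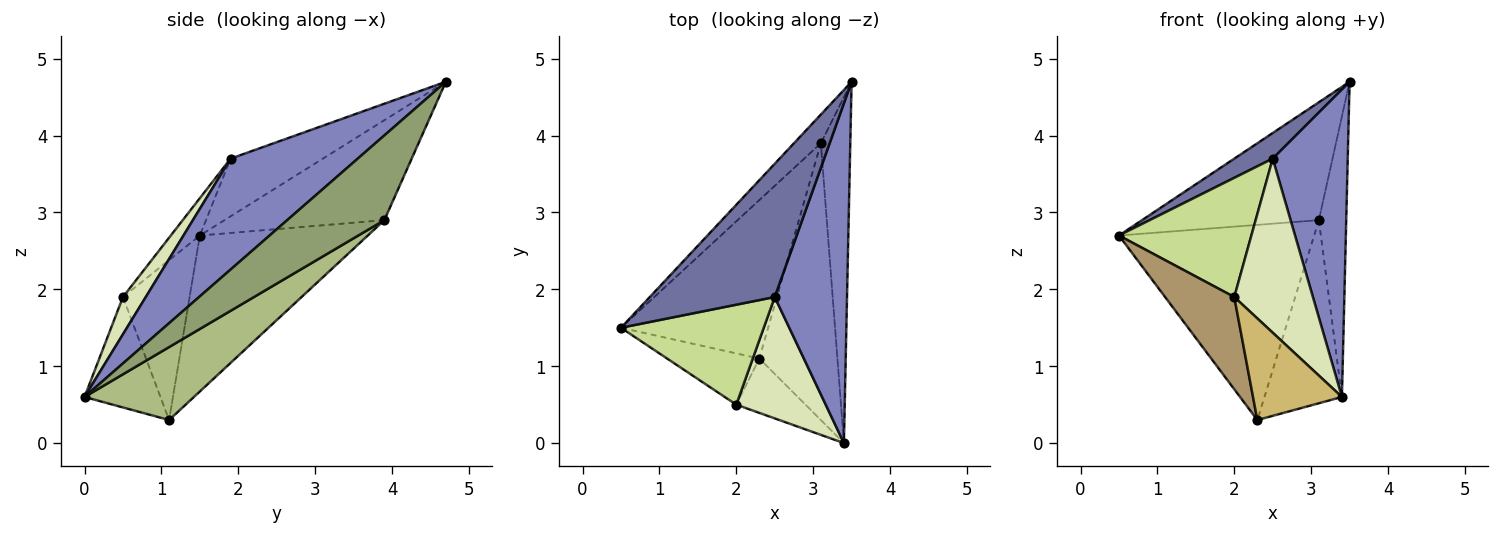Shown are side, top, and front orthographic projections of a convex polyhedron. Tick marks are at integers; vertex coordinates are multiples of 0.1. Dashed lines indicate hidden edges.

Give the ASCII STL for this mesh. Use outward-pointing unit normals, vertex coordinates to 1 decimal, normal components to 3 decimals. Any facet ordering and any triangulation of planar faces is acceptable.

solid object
 facet normal -0.413 -0.172 0.894
  outer loop
   vertex 2.5 1.9 3.7
   vertex 3.5 4.7 4.7
   vertex 0.5 1.5 2.7
  endloop
 endfacet
 facet normal 0.751 -0.443 0.490
  outer loop
   vertex 2.5 1.9 3.7
   vertex 3.4 0.0 0.6
   vertex 3.5 4.7 4.7
  endloop
 endfacet
 facet normal -0.660 0.730 -0.178
  outer loop
   vertex 3.1 3.9 2.9
   vertex 0.5 1.5 2.7
   vertex 3.5 4.7 4.7
  endloop
 endfacet
 facet normal -0.555 0.645 -0.524
  outer loop
   vertex 3.1 3.9 2.9
   vertex 2.3 1.1 0.3
   vertex 0.5 1.5 2.7
  endloop
 endfacet
 facet normal 0.913 0.257 -0.317
  outer loop
   vertex 3.1 3.9 2.9
   vertex 3.5 4.7 4.7
   vertex 3.4 0.0 0.6
  endloop
 endfacet
 facet normal 0.615 0.435 -0.658
  outer loop
   vertex 3.1 3.9 2.9
   vertex 3.4 0.0 0.6
   vertex 2.3 1.1 0.3
  endloop
 endfacet
 facet normal -0.166 -0.756 0.634
  outer loop
   vertex 2.0 0.5 1.9
   vertex 2.5 1.9 3.7
   vertex 0.5 1.5 2.7
  endloop
 endfacet
 facet normal 0.232 -0.798 0.556
  outer loop
   vertex 2.0 0.5 1.9
   vertex 3.4 0.0 0.6
   vertex 2.5 1.9 3.7
  endloop
 endfacet
 facet normal -0.644 -0.669 -0.372
  outer loop
   vertex 2.0 0.5 1.9
   vertex 0.5 1.5 2.7
   vertex 2.3 1.1 0.3
  endloop
 endfacet
 facet normal -0.602 -0.704 -0.377
  outer loop
   vertex 2.0 0.5 1.9
   vertex 2.3 1.1 0.3
   vertex 3.4 0.0 0.6
  endloop
 endfacet
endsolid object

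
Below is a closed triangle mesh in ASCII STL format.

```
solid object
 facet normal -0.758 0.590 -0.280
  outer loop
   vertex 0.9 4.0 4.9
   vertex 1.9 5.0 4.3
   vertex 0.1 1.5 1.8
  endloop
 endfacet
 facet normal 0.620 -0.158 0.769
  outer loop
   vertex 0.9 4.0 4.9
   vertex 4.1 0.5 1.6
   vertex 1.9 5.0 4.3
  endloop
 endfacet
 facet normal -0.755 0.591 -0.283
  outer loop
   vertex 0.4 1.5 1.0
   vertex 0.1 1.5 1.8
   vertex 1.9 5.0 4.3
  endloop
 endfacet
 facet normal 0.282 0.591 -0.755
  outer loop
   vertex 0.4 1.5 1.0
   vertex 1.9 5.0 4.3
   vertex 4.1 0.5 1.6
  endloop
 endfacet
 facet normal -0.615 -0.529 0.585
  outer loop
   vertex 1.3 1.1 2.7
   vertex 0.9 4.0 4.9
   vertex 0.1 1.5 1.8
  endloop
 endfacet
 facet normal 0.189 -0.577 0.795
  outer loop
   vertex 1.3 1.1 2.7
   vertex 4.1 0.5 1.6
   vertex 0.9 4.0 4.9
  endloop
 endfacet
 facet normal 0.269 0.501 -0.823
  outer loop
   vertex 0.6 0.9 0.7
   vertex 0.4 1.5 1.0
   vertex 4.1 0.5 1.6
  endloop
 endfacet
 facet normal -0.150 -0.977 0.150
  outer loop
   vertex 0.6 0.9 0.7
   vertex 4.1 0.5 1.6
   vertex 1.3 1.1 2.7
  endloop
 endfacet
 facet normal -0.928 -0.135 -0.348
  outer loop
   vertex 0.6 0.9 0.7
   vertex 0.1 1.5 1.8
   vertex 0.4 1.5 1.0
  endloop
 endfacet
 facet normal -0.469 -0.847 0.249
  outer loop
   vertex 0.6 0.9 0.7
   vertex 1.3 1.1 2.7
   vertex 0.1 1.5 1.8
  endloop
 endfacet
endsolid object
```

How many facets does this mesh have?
10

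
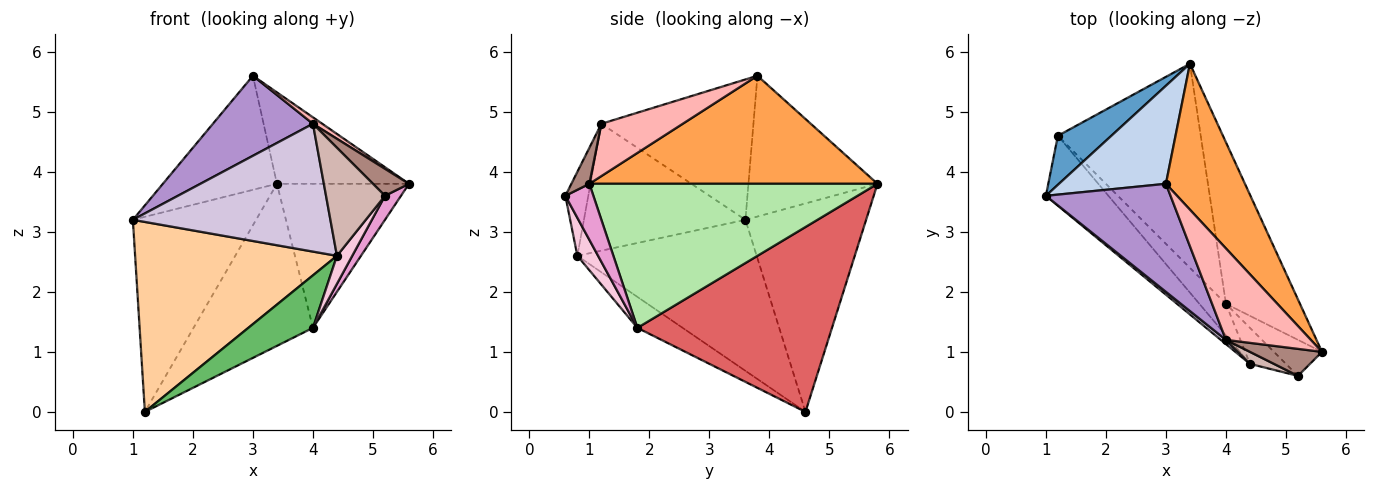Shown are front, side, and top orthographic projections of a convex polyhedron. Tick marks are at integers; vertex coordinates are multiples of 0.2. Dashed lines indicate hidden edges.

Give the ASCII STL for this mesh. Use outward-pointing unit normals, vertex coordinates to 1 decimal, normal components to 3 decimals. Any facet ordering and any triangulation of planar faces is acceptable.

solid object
 facet normal -0.689 0.703 0.177
  outer loop
   vertex 1.2 4.6 0.0
   vertex 1.0 3.6 3.2
   vertex 3.4 5.8 3.8
  endloop
 endfacet
 facet normal -0.651 0.575 0.495
  outer loop
   vertex 3.0 3.8 5.6
   vertex 3.4 5.8 3.8
   vertex 1.0 3.6 3.2
  endloop
 endfacet
 facet normal 0.757 0.347 0.554
  outer loop
   vertex 3.0 3.8 5.6
   vertex 5.6 1.0 3.8
   vertex 3.4 5.8 3.8
  endloop
 endfacet
 facet normal -0.640 -0.721 -0.265
  outer loop
   vertex 4.4 0.8 2.6
   vertex 1.0 3.6 3.2
   vertex 1.2 4.6 0.0
  endloop
 endfacet
 facet normal -0.515 -0.735 -0.441
  outer loop
   vertex 4.0 1.8 1.4
   vertex 4.4 0.8 2.6
   vertex 1.2 4.6 0.0
  endloop
 endfacet
 facet normal 0.824 0.377 -0.423
  outer loop
   vertex 4.0 1.8 1.4
   vertex 3.4 5.8 3.8
   vertex 5.6 1.0 3.8
  endloop
 endfacet
 facet normal 0.712 0.437 -0.550
  outer loop
   vertex 4.0 1.8 1.4
   vertex 1.2 4.6 0.0
   vertex 3.4 5.8 3.8
  endloop
 endfacet
 facet normal 0.524 -0.060 0.850
  outer loop
   vertex 4.0 1.2 4.8
   vertex 5.6 1.0 3.8
   vertex 3.0 3.8 5.6
  endloop
 endfacet
 facet normal -0.671 -0.441 0.596
  outer loop
   vertex 4.0 1.2 4.8
   vertex 3.0 3.8 5.6
   vertex 1.0 3.6 3.2
  endloop
 endfacet
 facet normal -0.633 -0.774 0.026
  outer loop
   vertex 4.0 1.2 4.8
   vertex 1.0 3.6 3.2
   vertex 4.4 0.8 2.6
  endloop
 endfacet
 facet normal 0.333 -0.667 0.667
  outer loop
   vertex 5.2 0.6 3.6
   vertex 5.6 1.0 3.8
   vertex 4.0 1.2 4.8
  endloop
 endfacet
 facet normal -0.361 -0.927 0.103
  outer loop
   vertex 5.2 0.6 3.6
   vertex 4.0 1.2 4.8
   vertex 4.4 0.8 2.6
  endloop
 endfacet
 facet normal 0.697 -0.398 -0.597
  outer loop
   vertex 5.2 0.6 3.6
   vertex 4.0 1.8 1.4
   vertex 5.6 1.0 3.8
  endloop
 endfacet
 facet normal 0.640 -0.472 -0.606
  outer loop
   vertex 5.2 0.6 3.6
   vertex 4.4 0.8 2.6
   vertex 4.0 1.8 1.4
  endloop
 endfacet
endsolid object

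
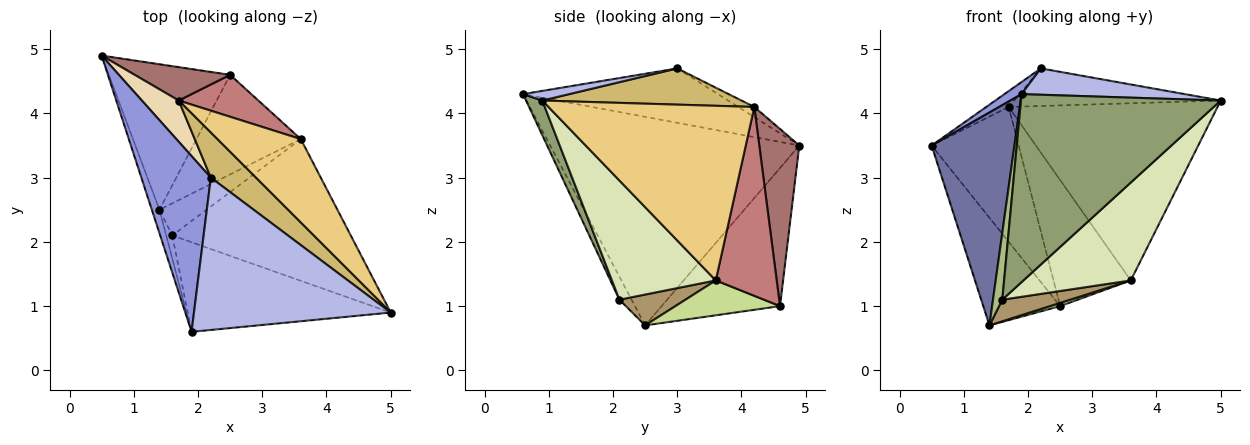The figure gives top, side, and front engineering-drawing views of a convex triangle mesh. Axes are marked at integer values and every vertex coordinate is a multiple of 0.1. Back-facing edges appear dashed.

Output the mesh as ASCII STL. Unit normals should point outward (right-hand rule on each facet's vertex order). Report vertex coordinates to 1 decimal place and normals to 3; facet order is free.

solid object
 facet normal -0.948 -0.315 -0.035
  outer loop
   vertex 1.4 2.5 0.7
   vertex 1.9 0.6 4.3
   vertex 0.5 4.9 3.5
  endloop
 endfacet
 facet normal -0.675 0.438 -0.593
  outer loop
   vertex 2.5 4.6 1.0
   vertex 1.4 2.5 0.7
   vertex 0.5 4.9 3.5
  endloop
 endfacet
 facet normal -0.615 -0.054 0.786
  outer loop
   vertex 2.2 3.0 4.7
   vertex 0.5 4.9 3.5
   vertex 1.9 0.6 4.3
  endloop
 endfacet
 facet normal 0.048 -0.170 0.984
  outer loop
   vertex 2.2 3.0 4.7
   vertex 1.9 0.6 4.3
   vertex 5.0 0.9 4.2
  endloop
 endfacet
 facet normal 0.073 -0.900 -0.429
  outer loop
   vertex 1.6 2.1 1.1
   vertex 5.0 0.9 4.2
   vertex 1.9 0.6 4.3
  endloop
 endfacet
 facet normal -0.777 -0.594 -0.206
  outer loop
   vertex 1.6 2.1 1.1
   vertex 1.9 0.6 4.3
   vertex 1.4 2.5 0.7
  endloop
 endfacet
 facet normal 0.317 -0.031 -0.948
  outer loop
   vertex 3.6 3.6 1.4
   vertex 1.4 2.5 0.7
   vertex 2.5 4.6 1.0
  endloop
 endfacet
 facet normal 0.482 -0.498 -0.721
  outer loop
   vertex 3.6 3.6 1.4
   vertex 5.0 0.9 4.2
   vertex 1.6 2.1 1.1
  endloop
 endfacet
 facet normal 0.477 -0.491 -0.729
  outer loop
   vertex 3.6 3.6 1.4
   vertex 1.6 2.1 1.1
   vertex 1.4 2.5 0.7
  endloop
 endfacet
 facet normal 0.526 0.545 0.653
  outer loop
   vertex 1.7 4.2 4.1
   vertex 2.2 3.0 4.7
   vertex 5.0 0.9 4.2
  endloop
 endfacet
 facet normal 0.665 0.675 0.318
  outer loop
   vertex 1.7 4.2 4.1
   vertex 5.0 0.9 4.2
   vertex 3.6 3.6 1.4
  endloop
 endfacet
 facet normal -0.249 0.348 0.904
  outer loop
   vertex 1.7 4.2 4.1
   vertex 0.5 4.9 3.5
   vertex 2.2 3.0 4.7
  endloop
 endfacet
 facet normal 0.407 0.886 0.220
  outer loop
   vertex 1.7 4.2 4.1
   vertex 2.5 4.6 1.0
   vertex 0.5 4.9 3.5
  endloop
 endfacet
 facet normal 0.599 0.760 0.253
  outer loop
   vertex 1.7 4.2 4.1
   vertex 3.6 3.6 1.4
   vertex 2.5 4.6 1.0
  endloop
 endfacet
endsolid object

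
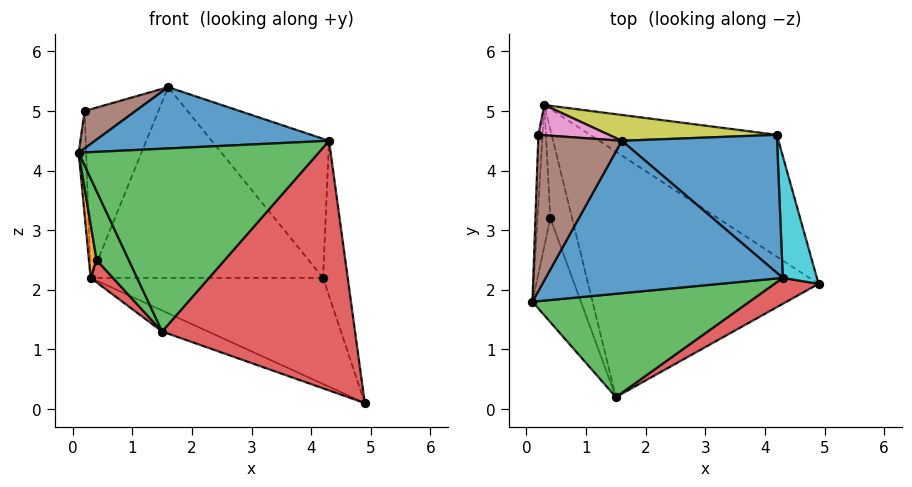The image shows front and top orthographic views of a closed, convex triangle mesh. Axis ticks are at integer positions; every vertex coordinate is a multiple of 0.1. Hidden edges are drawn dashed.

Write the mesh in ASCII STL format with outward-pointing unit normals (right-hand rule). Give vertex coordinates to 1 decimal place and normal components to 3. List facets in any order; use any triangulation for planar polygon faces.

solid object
 facet normal -0.009 -0.373 0.928
  outer loop
   vertex 4.3 2.2 4.5
   vertex 1.6 4.5 5.4
   vertex 0.1 1.8 4.3
  endloop
 endfacet
 facet normal -0.371 0.079 -0.925
  outer loop
   vertex 1.5 0.2 1.3
   vertex 0.3 5.1 2.2
   vertex 4.9 2.1 0.1
  endloop
 endfacet
 facet normal 0.059 -0.869 0.491
  outer loop
   vertex 1.5 0.2 1.3
   vertex 4.3 2.2 4.5
   vertex 0.1 1.8 4.3
  endloop
 endfacet
 facet normal 0.510 -0.856 0.089
  outer loop
   vertex 1.5 0.2 1.3
   vertex 4.9 2.1 0.1
   vertex 4.3 2.2 4.5
  endloop
 endfacet
 facet normal -0.999 0.043 -0.028
  outer loop
   vertex 0.2 4.6 5.0
   vertex 0.3 5.1 2.2
   vertex 0.1 1.8 4.3
  endloop
 endfacet
 facet normal -0.282 -0.223 0.933
  outer loop
   vertex 0.2 4.6 5.0
   vertex 0.1 1.8 4.3
   vertex 1.6 4.5 5.4
  endloop
 endfacet
 facet normal 0.020 0.984 0.176
  outer loop
   vertex 0.2 4.6 5.0
   vertex 1.6 4.5 5.4
   vertex 0.3 5.1 2.2
  endloop
 endfacet
 facet normal 0.084 0.655 -0.751
  outer loop
   vertex 4.2 4.6 2.2
   vertex 4.9 2.1 0.1
   vertex 0.3 5.1 2.2
  endloop
 endfacet
 facet normal 0.126 0.983 0.133
  outer loop
   vertex 4.2 4.6 2.2
   vertex 0.3 5.1 2.2
   vertex 1.6 4.5 5.4
  endloop
 endfacet
 facet normal 0.978 0.165 0.130
  outer loop
   vertex 4.2 4.6 2.2
   vertex 4.3 2.2 4.5
   vertex 4.9 2.1 0.1
  endloop
 endfacet
 facet normal 0.643 0.544 0.539
  outer loop
   vertex 4.2 4.6 2.2
   vertex 1.6 4.5 5.4
   vertex 4.3 2.2 4.5
  endloop
 endfacet
 facet normal -0.969 -0.087 -0.229
  outer loop
   vertex 0.4 3.2 2.5
   vertex 0.1 1.8 4.3
   vertex 0.3 5.1 2.2
  endloop
 endfacet
 facet normal -0.924 -0.211 -0.318
  outer loop
   vertex 0.4 3.2 2.5
   vertex 1.5 0.2 1.3
   vertex 0.1 1.8 4.3
  endloop
 endfacet
 facet normal -0.865 -0.122 -0.487
  outer loop
   vertex 0.4 3.2 2.5
   vertex 0.3 5.1 2.2
   vertex 1.5 0.2 1.3
  endloop
 endfacet
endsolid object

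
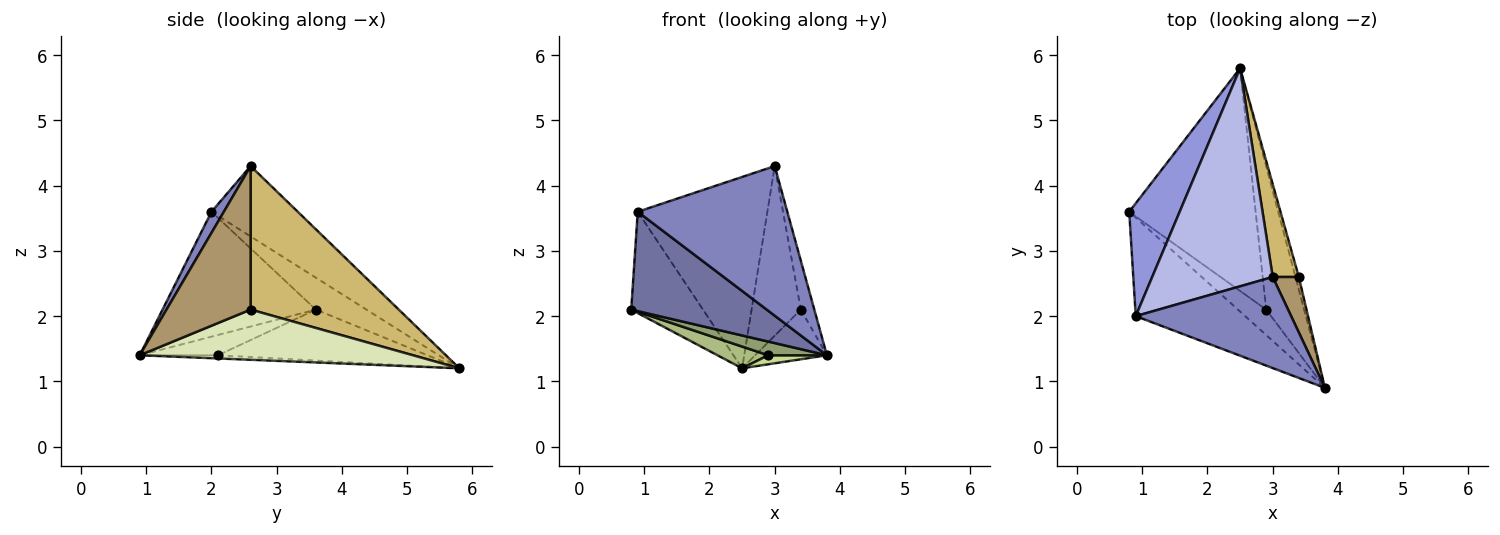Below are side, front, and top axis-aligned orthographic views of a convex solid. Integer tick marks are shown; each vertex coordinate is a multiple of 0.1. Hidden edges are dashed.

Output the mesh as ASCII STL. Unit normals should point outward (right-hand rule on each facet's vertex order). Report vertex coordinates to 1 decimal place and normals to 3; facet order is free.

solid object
 facet normal -0.626 -0.554 -0.549
  outer loop
   vertex 0.9 2.0 3.6
   vertex 0.8 3.6 2.1
   vertex 3.8 0.9 1.4
  endloop
 endfacet
 facet normal 0.070 -0.852 0.519
  outer loop
   vertex 0.9 2.0 3.6
   vertex 3.8 0.9 1.4
   vertex 3.0 2.6 4.3
  endloop
 endfacet
 facet normal -0.426 0.605 0.673
  outer loop
   vertex 0.9 2.0 3.6
   vertex 2.5 5.8 1.2
   vertex 0.8 3.6 2.1
  endloop
 endfacet
 facet normal -0.402 0.604 0.688
  outer loop
   vertex 0.9 2.0 3.6
   vertex 3.0 2.6 4.3
   vertex 2.5 5.8 1.2
  endloop
 endfacet
 facet normal -0.534 -0.401 -0.744
  outer loop
   vertex 2.9 2.1 1.4
   vertex 3.8 0.9 1.4
   vertex 0.8 3.6 2.1
  endloop
 endfacet
 facet normal -0.372 -0.090 -0.924
  outer loop
   vertex 2.9 2.1 1.4
   vertex 0.8 3.6 2.1
   vertex 2.5 5.8 1.2
  endloop
 endfacet
 facet normal -0.084 -0.063 -0.995
  outer loop
   vertex 2.9 2.1 1.4
   vertex 2.5 5.8 1.2
   vertex 3.8 0.9 1.4
  endloop
 endfacet
 facet normal 0.965 0.253 -0.064
  outer loop
   vertex 3.4 2.6 2.1
   vertex 3.8 0.9 1.4
   vertex 2.5 5.8 1.2
  endloop
 endfacet
 facet normal 0.972 0.156 0.177
  outer loop
   vertex 3.4 2.6 2.1
   vertex 3.0 2.6 4.3
   vertex 3.8 0.9 1.4
  endloop
 endfacet
 facet normal 0.935 0.311 0.170
  outer loop
   vertex 3.4 2.6 2.1
   vertex 2.5 5.8 1.2
   vertex 3.0 2.6 4.3
  endloop
 endfacet
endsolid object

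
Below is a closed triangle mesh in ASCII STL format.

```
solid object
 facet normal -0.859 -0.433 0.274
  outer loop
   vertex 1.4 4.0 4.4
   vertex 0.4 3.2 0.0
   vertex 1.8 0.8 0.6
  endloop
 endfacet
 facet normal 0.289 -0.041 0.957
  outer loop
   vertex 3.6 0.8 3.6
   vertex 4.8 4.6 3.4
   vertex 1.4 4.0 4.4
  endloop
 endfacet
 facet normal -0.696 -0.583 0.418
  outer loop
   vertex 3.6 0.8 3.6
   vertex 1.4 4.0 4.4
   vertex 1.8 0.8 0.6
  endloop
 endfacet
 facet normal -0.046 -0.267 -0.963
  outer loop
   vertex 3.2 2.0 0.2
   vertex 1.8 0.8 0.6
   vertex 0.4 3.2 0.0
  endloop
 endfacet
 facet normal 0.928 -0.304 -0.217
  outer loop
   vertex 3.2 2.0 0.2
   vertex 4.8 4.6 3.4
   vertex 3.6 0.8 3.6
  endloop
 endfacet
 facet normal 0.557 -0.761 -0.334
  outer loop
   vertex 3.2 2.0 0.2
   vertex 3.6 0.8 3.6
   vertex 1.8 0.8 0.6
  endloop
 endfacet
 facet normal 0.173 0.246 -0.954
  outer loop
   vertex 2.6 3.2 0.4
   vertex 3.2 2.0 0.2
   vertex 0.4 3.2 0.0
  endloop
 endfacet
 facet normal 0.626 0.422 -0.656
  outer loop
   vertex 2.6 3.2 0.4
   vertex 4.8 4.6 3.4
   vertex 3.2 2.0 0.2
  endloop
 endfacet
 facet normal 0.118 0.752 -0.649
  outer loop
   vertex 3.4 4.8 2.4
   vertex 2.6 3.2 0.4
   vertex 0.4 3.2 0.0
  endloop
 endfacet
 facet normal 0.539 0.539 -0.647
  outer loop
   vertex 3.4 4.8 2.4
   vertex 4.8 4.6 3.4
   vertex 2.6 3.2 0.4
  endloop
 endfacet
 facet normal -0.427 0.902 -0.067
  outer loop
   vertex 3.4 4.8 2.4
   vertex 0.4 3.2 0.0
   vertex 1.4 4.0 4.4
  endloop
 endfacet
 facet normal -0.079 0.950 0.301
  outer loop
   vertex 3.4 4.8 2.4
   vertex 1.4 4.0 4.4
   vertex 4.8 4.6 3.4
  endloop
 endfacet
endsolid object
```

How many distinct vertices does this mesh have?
8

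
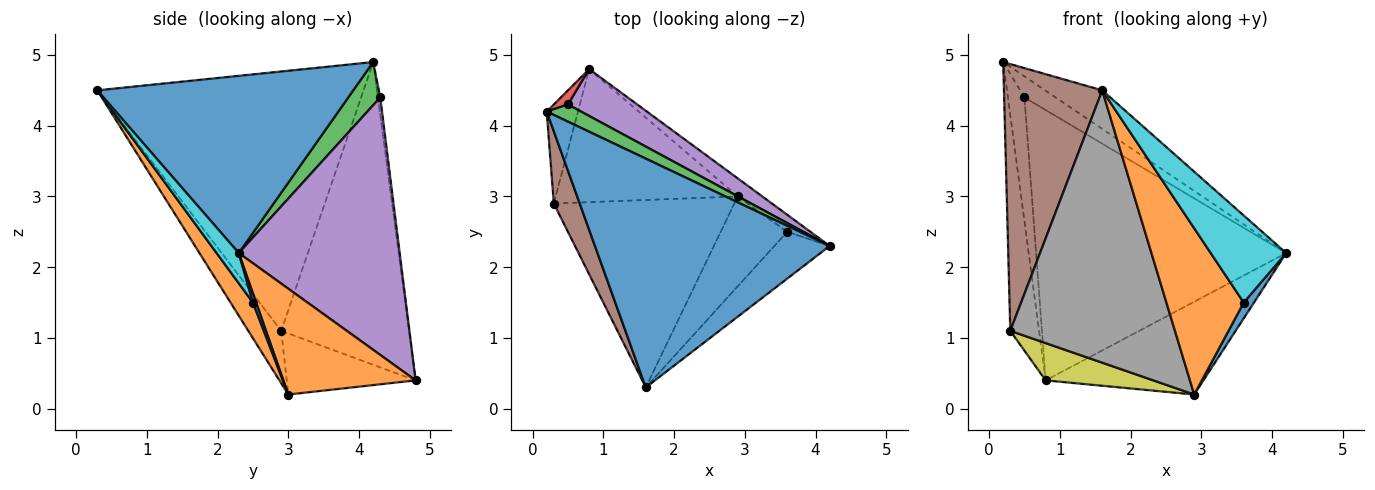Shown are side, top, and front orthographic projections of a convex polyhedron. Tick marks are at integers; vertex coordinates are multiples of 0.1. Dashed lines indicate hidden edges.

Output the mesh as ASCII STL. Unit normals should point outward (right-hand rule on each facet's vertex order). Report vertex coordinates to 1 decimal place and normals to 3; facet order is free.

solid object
 facet normal 0.597 0.133 0.791
  outer loop
   vertex 1.6 0.3 4.5
   vertex 4.2 2.3 2.2
   vertex 0.2 4.2 4.9
  endloop
 endfacet
 facet normal 0.635 0.758 -0.148
  outer loop
   vertex 2.9 3.0 0.2
   vertex 0.8 4.8 0.4
   vertex 4.2 2.3 2.2
  endloop
 endfacet
 facet normal 0.622 0.607 0.495
  outer loop
   vertex 0.5 4.3 4.4
   vertex 0.2 4.2 4.9
   vertex 4.2 2.3 2.2
  endloop
 endfacet
 facet normal -0.141 0.984 0.112
  outer loop
   vertex 0.5 4.3 4.4
   vertex 0.8 4.8 0.4
   vertex 0.2 4.2 4.9
  endloop
 endfacet
 facet normal 0.536 0.832 0.144
  outer loop
   vertex 0.5 4.3 4.4
   vertex 4.2 2.3 2.2
   vertex 0.8 4.8 0.4
  endloop
 endfacet
 facet normal -0.934 -0.345 0.093
  outer loop
   vertex 0.3 2.9 1.1
   vertex 1.6 0.3 4.5
   vertex 0.2 4.2 4.9
  endloop
 endfacet
 facet normal -0.971 0.218 -0.100
  outer loop
   vertex 0.3 2.9 1.1
   vertex 0.2 4.2 4.9
   vertex 0.8 4.8 0.4
  endloop
 endfacet
 facet normal -0.162 -0.813 -0.559
  outer loop
   vertex 0.3 2.9 1.1
   vertex 2.9 3.0 0.2
   vertex 1.6 0.3 4.5
  endloop
 endfacet
 facet normal -0.307 -0.257 -0.916
  outer loop
   vertex 0.3 2.9 1.1
   vertex 0.8 4.8 0.4
   vertex 2.9 3.0 0.2
  endloop
 endfacet
 facet normal 0.250 -0.853 -0.458
  outer loop
   vertex 3.6 2.5 1.5
   vertex 4.2 2.3 2.2
   vertex 1.6 0.3 4.5
  endloop
 endfacet
 facet normal 0.262 -0.845 -0.466
  outer loop
   vertex 3.6 2.5 1.5
   vertex 2.9 3.0 0.2
   vertex 4.2 2.3 2.2
  endloop
 endfacet
 facet normal 0.247 -0.853 -0.461
  outer loop
   vertex 3.6 2.5 1.5
   vertex 1.6 0.3 4.5
   vertex 2.9 3.0 0.2
  endloop
 endfacet
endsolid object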